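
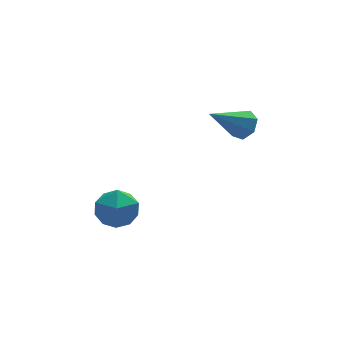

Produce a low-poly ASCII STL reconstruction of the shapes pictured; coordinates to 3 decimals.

solid 
facet normal 0.781 0.177 -0.599
outer loop
vertex 1.909 1.878 -1.12
vertex 1.607 2.11 -1.445
vertex 1.859 2.305 -1.059
endloop
endfacet
facet normal 0.336 -0.095 0.937
outer loop
vertex 1.909 1.878 -1.12
vertex 1.859 2.305 -1.059
vertex 0.553 1.87 -0.635
endloop
endfacet
facet normal 0.780 0.178 -0.600
outer loop
vertex 1.859 2.305 -1.059
vertex 1.607 2.11 -1.445
vertex 1.619 2.585 -1.288
endloop
endfacet
facet normal 0.031 0.649 0.761
outer loop
vertex 1.859 2.305 -1.059
vertex 1.619 2.585 -1.288
vertex 0.553 1.87 -0.635
endloop
endfacet
facet normal 0.780 0.179 -0.600
outer loop
vertex 1.619 2.585 -1.288
vertex 1.607 2.11 -1.445
vertex 1.37 2.507 -1.635
endloop
endfacet
facet normal -0.484 0.862 0.154
outer loop
vertex 1.619 2.585 -1.288
vertex 1.37 2.507 -1.635
vertex 0.553 1.87 -0.635
endloop
endfacet
facet normal 0.780 0.179 -0.599
outer loop
vertex 1.37 2.507 -1.635
vertex 1.607 2.11 -1.445
vertex 1.3 2.13 -1.839
endloop
endfacet
facet normal -0.820 0.383 -0.426
outer loop
vertex 1.37 2.507 -1.635
vertex 1.3 2.13 -1.839
vertex 0.553 1.87 -0.635
endloop
endfacet
facet normal 0.781 0.175 -0.600
outer loop
vertex 1.3 2.13 -1.839
vertex 1.607 2.11 -1.445
vertex 1.46 1.738 -1.745
endloop
endfacet
facet normal -0.725 -0.426 -0.542
outer loop
vertex 1.3 2.13 -1.839
vertex 1.46 1.738 -1.745
vertex 0.553 1.87 -0.635
endloop
endfacet
facet normal 0.780 0.176 -0.601
outer loop
vertex 1.46 1.738 -1.745
vertex 1.607 2.11 -1.445
vertex 1.731 1.626 -1.426
endloop
endfacet
facet normal -0.270 -0.957 -0.107
outer loop
vertex 1.46 1.738 -1.745
vertex 1.731 1.626 -1.426
vertex 0.553 1.87 -0.635
endloop
endfacet
facet normal 0.781 0.176 -0.599
outer loop
vertex 1.731 1.626 -1.426
vertex 1.607 2.11 -1.445
vertex 1.909 1.878 -1.12
endloop
endfacet
facet normal 0.202 -0.810 0.550
outer loop
vertex 1.731 1.626 -1.426
vertex 1.909 1.878 -1.12
vertex 0.553 1.87 -0.635
endloop
endfacet
facet normal -0.804 0.575 0.152
outer loop
vertex -2.506 2.254 -4.296
vertex -2.547 2.018 -3.623
vertex -2.16 2.6 -3.775
endloop
endfacet
facet normal -0.369 0.868 -0.332
outer loop
vertex -2.506 2.254 -4.296
vertex -2.16 2.6 -3.775
vertex -1.842 2.494 -4.406
endloop
endfacet
facet normal -0.290 0.404 -0.868
outer loop
vertex -2.506 2.254 -4.296
vertex -1.842 2.494 -4.406
vertex -2.032 1.847 -4.644
endloop
endfacet
facet normal -0.676 -0.175 -0.716
outer loop
vertex -2.506 2.254 -4.296
vertex -2.032 1.847 -4.644
vertex -2.468 1.553 -4.16
endloop
endfacet
facet normal -0.994 -0.070 -0.085
outer loop
vertex -2.506 2.254 -4.296
vertex -2.468 1.553 -4.16
vertex -2.547 2.018 -3.623
endloop
endfacet
facet normal 0.269 0.963 -0.026
outer loop
vertex -1.842 2.494 -4.406
vertex -2.16 2.6 -3.775
vertex -1.472 2.407 -3.8
endloop
endfacet
facet normal -0.436 0.487 0.757
outer loop
vertex -2.16 2.6 -3.775
vertex -2.547 2.018 -3.623
vertex -1.908 2.113 -3.316
endloop
endfacet
facet normal -0.742 -0.557 0.373
outer loop
vertex -2.547 2.018 -3.623
vertex -2.468 1.553 -4.16
vertex -2.098 1.466 -3.554
endloop
endfacet
facet normal -0.228 -0.728 -0.647
outer loop
vertex -2.468 1.553 -4.16
vertex -2.032 1.847 -4.644
vertex -1.78 1.36 -4.185
endloop
endfacet
facet normal 0.397 0.212 -0.893
outer loop
vertex -2.032 1.847 -4.644
vertex -1.842 2.494 -4.406
vertex -1.393 1.942 -4.337
endloop
endfacet
facet normal 0.676 0.175 0.716
outer loop
vertex -1.434 1.706 -3.664
vertex -1.472 2.407 -3.8
vertex -1.908 2.113 -3.316
endloop
endfacet
facet normal 0.290 -0.404 0.868
outer loop
vertex -1.434 1.706 -3.664
vertex -1.908 2.113 -3.316
vertex -2.098 1.466 -3.554
endloop
endfacet
facet normal 0.369 -0.868 0.332
outer loop
vertex -1.434 1.706 -3.664
vertex -2.098 1.466 -3.554
vertex -1.78 1.36 -4.185
endloop
endfacet
facet normal 0.804 -0.575 -0.152
outer loop
vertex -1.434 1.706 -3.664
vertex -1.78 1.36 -4.185
vertex -1.393 1.942 -4.337
endloop
endfacet
facet normal 0.994 0.070 0.085
outer loop
vertex -1.434 1.706 -3.664
vertex -1.393 1.942 -4.337
vertex -1.472 2.407 -3.8
endloop
endfacet
facet normal 0.228 0.728 0.647
outer loop
vertex -1.908 2.113 -3.316
vertex -1.472 2.407 -3.8
vertex -2.16 2.6 -3.775
endloop
endfacet
facet normal -0.397 -0.212 0.893
outer loop
vertex -2.098 1.466 -3.554
vertex -1.908 2.113 -3.316
vertex -2.547 2.018 -3.623
endloop
endfacet
facet normal -0.269 -0.963 0.026
outer loop
vertex -1.78 1.36 -4.185
vertex -2.098 1.466 -3.554
vertex -2.468 1.553 -4.16
endloop
endfacet
facet normal 0.436 -0.487 -0.757
outer loop
vertex -1.393 1.942 -4.337
vertex -1.78 1.36 -4.185
vertex -2.032 1.847 -4.644
endloop
endfacet
facet normal 0.742 0.557 -0.373
outer loop
vertex -1.472 2.407 -3.8
vertex -1.393 1.942 -4.337
vertex -1.842 2.494 -4.406
endloop
endfacet

endsolid


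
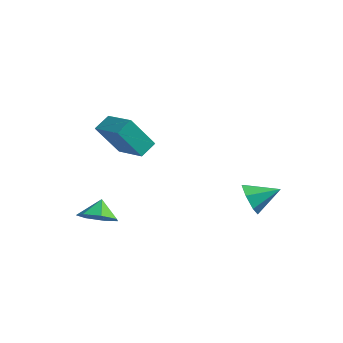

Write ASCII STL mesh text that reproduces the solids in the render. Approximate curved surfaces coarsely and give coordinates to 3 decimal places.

solid 
facet normal -0.635 -0.664 -0.395
outer loop
vertex 1.267 2.194 -2.682
vertex 0.663 2.269 -1.838
vertex 0.625 2.828 -2.715
endloop
endfacet
facet normal 0.575 0.551 -0.605
outer loop
vertex 1.267 2.194 -2.682
vertex 0.625 2.828 -2.715
vertex 1.717 3.371 -1.182
endloop
endfacet
facet normal -0.635 -0.664 -0.395
outer loop
vertex 0.625 2.828 -2.715
vertex 0.663 2.269 -1.838
vertex 0.012 3.041 -2.088
endloop
endfacet
facet normal -0.008 0.944 -0.329
outer loop
vertex 0.625 2.828 -2.715
vertex 0.012 3.041 -2.088
vertex 1.717 3.371 -1.182
endloop
endfacet
facet normal -0.635 -0.663 -0.396
outer loop
vertex 0.012 3.041 -2.088
vertex 0.663 2.269 -1.838
vertex -0.111 2.672 -1.273
endloop
endfacet
facet normal -0.350 0.872 0.342
outer loop
vertex 0.012 3.041 -2.088
vertex -0.111 2.672 -1.273
vertex 1.717 3.371 -1.182
endloop
endfacet
facet normal -0.635 -0.664 -0.396
outer loop
vertex -0.111 2.672 -1.273
vertex 0.663 2.269 -1.838
vertex 0.349 2.0 -0.884
endloop
endfacet
facet normal -0.194 0.389 0.901
outer loop
vertex -0.111 2.672 -1.273
vertex 0.349 2.0 -0.884
vertex 1.717 3.371 -1.182
endloop
endfacet
facet normal -0.634 -0.664 -0.396
outer loop
vertex 0.349 2.0 -0.884
vertex 0.663 2.269 -1.838
vertex 1.046 1.531 -1.214
endloop
endfacet
facet normal 0.344 -0.142 0.928
outer loop
vertex 0.349 2.0 -0.884
vertex 1.046 1.531 -1.214
vertex 1.717 3.371 -1.182
endloop
endfacet
facet normal -0.635 -0.664 -0.395
outer loop
vertex 1.046 1.531 -1.214
vertex 0.663 2.269 -1.838
vertex 1.454 1.617 -2.014
endloop
endfacet
facet normal 0.858 -0.320 0.403
outer loop
vertex 1.046 1.531 -1.214
vertex 1.454 1.617 -2.014
vertex 1.717 3.371 -1.182
endloop
endfacet
facet normal -0.635 -0.664 -0.395
outer loop
vertex 1.454 1.617 -2.014
vertex 0.663 2.269 -1.838
vertex 1.267 2.194 -2.682
endloop
endfacet
facet normal 0.960 -0.012 -0.279
outer loop
vertex 1.454 1.617 -2.014
vertex 1.267 2.194 -2.682
vertex 1.717 3.371 -1.182
endloop
endfacet
facet normal 0.291 -0.522 -0.802
outer loop
vertex -3.266 -3.046 -2.834
vertex -3.778 -3.917 -2.453
vertex -4.161 -3.14 -3.098
endloop
endfacet
facet normal -0.134 0.985 0.104
outer loop
vertex -3.266 -3.046 -2.834
vertex -4.161 -3.14 -3.098
vertex -4.122 -3.303 -1.507
endloop
endfacet
facet normal 0.291 -0.522 -0.802
outer loop
vertex -4.161 -3.14 -3.098
vertex -3.778 -3.917 -2.453
vertex -4.767 -3.819 -2.876
endloop
endfacet
facet normal -0.729 0.679 0.087
outer loop
vertex -4.161 -3.14 -3.098
vertex -4.767 -3.819 -2.876
vertex -4.122 -3.303 -1.507
endloop
endfacet
facet normal 0.291 -0.521 -0.802
outer loop
vertex -4.767 -3.819 -2.876
vertex -3.778 -3.917 -2.453
vertex -4.629 -4.573 -2.336
endloop
endfacet
facet normal -0.915 0.111 0.389
outer loop
vertex -4.767 -3.819 -2.876
vertex -4.629 -4.573 -2.336
vertex -4.122 -3.303 -1.507
endloop
endfacet
facet normal 0.291 -0.521 -0.803
outer loop
vertex -4.629 -4.573 -2.336
vertex -3.778 -3.917 -2.453
vertex -3.85 -4.833 -1.885
endloop
endfacet
facet normal -0.550 -0.291 0.783
outer loop
vertex -4.629 -4.573 -2.336
vertex -3.85 -4.833 -1.885
vertex -4.122 -3.303 -1.507
endloop
endfacet
facet normal 0.291 -0.521 -0.803
outer loop
vertex -3.85 -4.833 -1.885
vertex -3.778 -3.917 -2.453
vertex -3.017 -4.404 -1.861
endloop
endfacet
facet normal 0.088 -0.224 0.971
outer loop
vertex -3.85 -4.833 -1.885
vertex -3.017 -4.404 -1.861
vertex -4.122 -3.303 -1.507
endloop
endfacet
facet normal 0.291 -0.521 -0.802
outer loop
vertex -3.017 -4.404 -1.861
vertex -3.778 -3.917 -2.453
vertex -2.757 -3.608 -2.284
endloop
endfacet
facet normal 0.521 0.262 0.813
outer loop
vertex -3.017 -4.404 -1.861
vertex -2.757 -3.608 -2.284
vertex -4.122 -3.303 -1.507
endloop
endfacet
facet normal 0.291 -0.522 -0.802
outer loop
vertex -2.757 -3.608 -2.284
vertex -3.778 -3.917 -2.453
vertex -3.266 -3.046 -2.834
endloop
endfacet
facet normal 0.422 0.800 0.427
outer loop
vertex -2.757 -3.608 -2.284
vertex -3.266 -3.046 -2.834
vertex -4.122 -3.303 -1.507
endloop
endfacet
facet normal -0.974 0.133 -0.186
outer loop
vertex -3.934 -3.864 3.631
vertex -3.92 -2.969 4.2
vertex -3.441 -2.742 1.853
endloop
endfacet
facet normal -0.013 -0.844 -0.536
outer loop
vertex -1.62 -2.991 2.2
vertex -3.934 -3.864 3.631
vertex -3.441 -2.742 1.853
endloop
endfacet
facet normal -0.974 0.133 -0.186
outer loop
vertex -3.441 -2.742 1.853
vertex -3.92 -2.969 4.2
vertex -3.427 -1.847 2.421
endloop
endfacet
facet normal 0.228 0.519 -0.824
outer loop
vertex -3.427 -1.847 2.421
vertex -1.62 -2.991 2.2
vertex -3.441 -2.742 1.853
endloop
endfacet
facet normal -0.228 -0.520 0.823
outer loop
vertex -3.934 -3.864 3.631
vertex -2.099 -3.218 4.547
vertex -3.92 -2.969 4.2
endloop
endfacet
facet normal -0.013 -0.844 -0.536
outer loop
vertex -2.113 -4.113 3.979
vertex -3.934 -3.864 3.631
vertex -1.62 -2.991 2.2
endloop
endfacet
facet normal -0.228 -0.519 0.824
outer loop
vertex -2.113 -4.113 3.979
vertex -2.099 -3.218 4.547
vertex -3.934 -3.864 3.631
endloop
endfacet
facet normal 0.013 0.844 0.536
outer loop
vertex -3.92 -2.969 4.2
vertex -2.099 -3.218 4.547
vertex -3.427 -1.847 2.421
endloop
endfacet
facet normal 0.228 0.520 -0.823
outer loop
vertex -1.606 -2.096 2.769
vertex -1.62 -2.991 2.2
vertex -3.427 -1.847 2.421
endloop
endfacet
facet normal 0.013 0.844 0.536
outer loop
vertex -3.427 -1.847 2.421
vertex -2.099 -3.218 4.547
vertex -1.606 -2.096 2.769
endloop
endfacet
facet normal 0.974 -0.133 0.186
outer loop
vertex -1.606 -2.096 2.769
vertex -2.113 -4.113 3.979
vertex -1.62 -2.991 2.2
endloop
endfacet
facet normal 0.974 -0.133 0.186
outer loop
vertex -2.099 -3.218 4.547
vertex -2.113 -4.113 3.979
vertex -1.606 -2.096 2.769
endloop
endfacet

endsolid


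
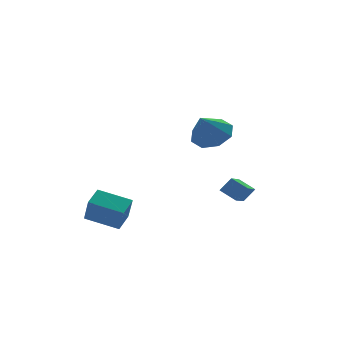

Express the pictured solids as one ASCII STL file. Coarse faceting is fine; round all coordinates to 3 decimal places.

solid 
facet normal -0.729 -0.603 -0.325
outer loop
vertex -1.939 1.993 -2.246
vertex -3.106 3.152 -1.777
vertex -1.863 2.579 -3.504
endloop
endfacet
facet normal 0.683 -0.677 -0.274
outer loop
vertex -1.054 3.248 -3.143
vertex -1.939 1.993 -2.246
vertex -1.863 2.579 -3.504
endloop
endfacet
facet normal -0.729 -0.603 -0.325
outer loop
vertex -1.863 2.579 -3.504
vertex -3.106 3.152 -1.777
vertex -3.03 3.738 -3.035
endloop
endfacet
facet normal 0.055 0.422 -0.905
outer loop
vertex -3.03 3.738 -3.035
vertex -1.054 3.248 -3.143
vertex -1.863 2.579 -3.504
endloop
endfacet
facet normal -0.055 -0.422 0.905
outer loop
vertex -1.939 1.993 -2.246
vertex -2.297 3.821 -1.416
vertex -3.106 3.152 -1.777
endloop
endfacet
facet normal 0.683 -0.677 -0.274
outer loop
vertex -1.13 2.662 -1.885
vertex -1.939 1.993 -2.246
vertex -1.054 3.248 -3.143
endloop
endfacet
facet normal -0.055 -0.422 0.905
outer loop
vertex -1.13 2.662 -1.885
vertex -2.297 3.821 -1.416
vertex -1.939 1.993 -2.246
endloop
endfacet
facet normal -0.683 0.677 0.274
outer loop
vertex -3.106 3.152 -1.777
vertex -2.297 3.821 -1.416
vertex -3.03 3.738 -3.035
endloop
endfacet
facet normal 0.055 0.422 -0.905
outer loop
vertex -2.221 4.407 -2.674
vertex -1.054 3.248 -3.143
vertex -3.03 3.738 -3.035
endloop
endfacet
facet normal -0.683 0.677 0.274
outer loop
vertex -3.03 3.738 -3.035
vertex -2.297 3.821 -1.416
vertex -2.221 4.407 -2.674
endloop
endfacet
facet normal 0.729 0.603 0.325
outer loop
vertex -2.221 4.407 -2.674
vertex -1.13 2.662 -1.885
vertex -1.054 3.248 -3.143
endloop
endfacet
facet normal 0.729 0.603 0.325
outer loop
vertex -2.297 3.821 -1.416
vertex -1.13 2.662 -1.885
vertex -2.221 4.407 -2.674
endloop
endfacet
facet normal -0.630 0.117 -0.768
outer loop
vertex 2.471 -0.312 -1.524
vertex 2.03 0.375 -1.058
vertex 3.629 0.945 -2.282
endloop
endfacet
facet normal 0.469 -0.731 -0.495
outer loop
vertex 4.17 0.845 -1.622
vertex 2.471 -0.312 -1.524
vertex 3.629 0.945 -2.282
endloop
endfacet
facet normal -0.629 0.116 -0.768
outer loop
vertex 3.629 0.945 -2.282
vertex 2.03 0.375 -1.058
vertex 3.188 1.632 -1.817
endloop
endfacet
facet normal 0.619 0.672 -0.406
outer loop
vertex 3.188 1.632 -1.817
vertex 4.17 0.845 -1.622
vertex 3.629 0.945 -2.282
endloop
endfacet
facet normal -0.619 -0.673 0.406
outer loop
vertex 2.471 -0.312 -1.524
vertex 2.571 0.275 -0.398
vertex 2.03 0.375 -1.058
endloop
endfacet
facet normal 0.469 -0.731 -0.495
outer loop
vertex 3.012 -0.412 -0.863
vertex 2.471 -0.312 -1.524
vertex 4.17 0.845 -1.622
endloop
endfacet
facet normal -0.620 -0.672 0.405
outer loop
vertex 3.012 -0.412 -0.863
vertex 2.571 0.275 -0.398
vertex 2.471 -0.312 -1.524
endloop
endfacet
facet normal -0.469 0.731 0.495
outer loop
vertex 2.03 0.375 -1.058
vertex 2.571 0.275 -0.398
vertex 3.188 1.632 -1.817
endloop
endfacet
facet normal 0.619 0.672 -0.405
outer loop
vertex 3.729 1.532 -1.156
vertex 4.17 0.845 -1.622
vertex 3.188 1.632 -1.817
endloop
endfacet
facet normal -0.470 0.731 0.495
outer loop
vertex 3.188 1.632 -1.817
vertex 2.571 0.275 -0.398
vertex 3.729 1.532 -1.156
endloop
endfacet
facet normal 0.630 -0.117 0.768
outer loop
vertex 3.729 1.532 -1.156
vertex 3.012 -0.412 -0.863
vertex 4.17 0.845 -1.622
endloop
endfacet
facet normal 0.629 -0.116 0.768
outer loop
vertex 2.571 0.275 -0.398
vertex 3.012 -0.412 -0.863
vertex 3.729 1.532 -1.156
endloop
endfacet
facet normal 0.538 0.250 -0.805
outer loop
vertex 2.123 -0.544 3.195
vertex 1.291 -0.184 2.75
vertex 2.006 0.205 3.349
endloop
endfacet
facet normal 0.417 -0.120 0.901
outer loop
vertex 2.123 -0.544 3.195
vertex 2.006 0.205 3.349
vertex 0.489 -0.556 3.95
endloop
endfacet
facet normal 0.538 0.250 -0.805
outer loop
vertex 2.006 0.205 3.349
vertex 1.291 -0.184 2.75
vertex 1.469 0.726 3.152
endloop
endfacet
facet normal 0.120 0.457 0.881
outer loop
vertex 2.006 0.205 3.349
vertex 1.469 0.726 3.152
vertex 0.489 -0.556 3.95
endloop
endfacet
facet normal 0.538 0.250 -0.805
outer loop
vertex 1.469 0.726 3.152
vertex 1.291 -0.184 2.75
vertex 0.829 0.714 2.72
endloop
endfacet
facet normal -0.415 0.688 0.596
outer loop
vertex 1.469 0.726 3.152
vertex 0.829 0.714 2.72
vertex 0.489 -0.556 3.95
endloop
endfacet
facet normal 0.538 0.250 -0.805
outer loop
vertex 0.829 0.714 2.72
vertex 1.291 -0.184 2.75
vertex 0.459 0.176 2.306
endloop
endfacet
facet normal -0.874 0.438 0.211
outer loop
vertex 0.829 0.714 2.72
vertex 0.459 0.176 2.306
vertex 0.489 -0.556 3.95
endloop
endfacet
facet normal 0.538 0.250 -0.805
outer loop
vertex 0.459 0.176 2.306
vertex 1.291 -0.184 2.75
vertex 0.576 -0.572 2.152
endloop
endfacet
facet normal -0.988 -0.145 -0.047
outer loop
vertex 0.459 0.176 2.306
vertex 0.576 -0.572 2.152
vertex 0.489 -0.556 3.95
endloop
endfacet
facet normal 0.538 0.250 -0.805
outer loop
vertex 0.576 -0.572 2.152
vertex 1.291 -0.184 2.75
vertex 1.113 -1.093 2.349
endloop
endfacet
facet normal -0.691 -0.722 -0.027
outer loop
vertex 0.576 -0.572 2.152
vertex 1.113 -1.093 2.349
vertex 0.489 -0.556 3.95
endloop
endfacet
facet normal 0.539 0.250 -0.805
outer loop
vertex 1.113 -1.093 2.349
vertex 1.291 -0.184 2.75
vertex 1.753 -1.081 2.781
endloop
endfacet
facet normal -0.157 -0.953 0.259
outer loop
vertex 1.113 -1.093 2.349
vertex 1.753 -1.081 2.781
vertex 0.489 -0.556 3.95
endloop
endfacet
facet normal 0.538 0.250 -0.805
outer loop
vertex 1.753 -1.081 2.781
vertex 1.291 -0.184 2.75
vertex 2.123 -0.544 3.195
endloop
endfacet
facet normal 0.302 -0.704 0.643
outer loop
vertex 1.753 -1.081 2.781
vertex 2.123 -0.544 3.195
vertex 0.489 -0.556 3.95
endloop
endfacet

endsolid


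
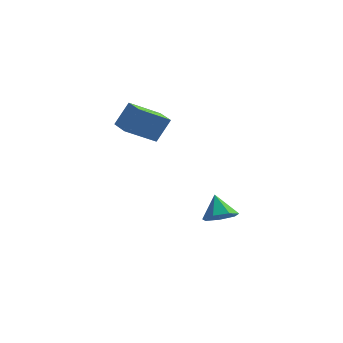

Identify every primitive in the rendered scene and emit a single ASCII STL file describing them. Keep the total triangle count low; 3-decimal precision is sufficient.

solid 
facet normal -0.380 -0.352 -0.855
outer loop
vertex -4.312 -2.537 0.766
vertex -4.93 -1.765 0.723
vertex -3.295 -1.767 -0.003
endloop
endfacet
facet normal 0.624 -0.780 0.044
outer loop
vertex -2.85 -1.355 0.997
vertex -4.312 -2.537 0.766
vertex -3.295 -1.767 -0.003
endloop
endfacet
facet normal -0.380 -0.353 -0.855
outer loop
vertex -3.295 -1.767 -0.003
vertex -4.93 -1.765 0.723
vertex -3.912 -0.995 -0.047
endloop
endfacet
facet normal 0.683 0.516 -0.517
outer loop
vertex -3.912 -0.995 -0.047
vertex -2.85 -1.355 0.997
vertex -3.295 -1.767 -0.003
endloop
endfacet
facet normal -0.682 -0.517 0.517
outer loop
vertex -4.312 -2.537 0.766
vertex -4.485 -1.353 1.723
vertex -4.93 -1.765 0.723
endloop
endfacet
facet normal 0.624 -0.780 0.044
outer loop
vertex -3.868 -2.125 1.767
vertex -4.312 -2.537 0.766
vertex -2.85 -1.355 0.997
endloop
endfacet
facet normal -0.683 -0.517 0.516
outer loop
vertex -3.868 -2.125 1.767
vertex -4.485 -1.353 1.723
vertex -4.312 -2.537 0.766
endloop
endfacet
facet normal -0.624 0.780 -0.044
outer loop
vertex -4.93 -1.765 0.723
vertex -4.485 -1.353 1.723
vertex -3.912 -0.995 -0.047
endloop
endfacet
facet normal 0.683 0.518 -0.516
outer loop
vertex -3.468 -0.583 0.954
vertex -2.85 -1.355 0.997
vertex -3.912 -0.995 -0.047
endloop
endfacet
facet normal -0.624 0.780 -0.044
outer loop
vertex -3.912 -0.995 -0.047
vertex -4.485 -1.353 1.723
vertex -3.468 -0.583 0.954
endloop
endfacet
facet normal 0.380 0.352 0.855
outer loop
vertex -3.468 -0.583 0.954
vertex -3.868 -2.125 1.767
vertex -2.85 -1.355 0.997
endloop
endfacet
facet normal 0.380 0.352 0.855
outer loop
vertex -4.485 -1.353 1.723
vertex -3.868 -2.125 1.767
vertex -3.468 -0.583 0.954
endloop
endfacet
facet normal 0.343 -0.529 -0.776
outer loop
vertex -0.548 -1.417 -3.655
vertex -0.978 -1.036 -4.105
vertex -0.292 -0.892 -3.9
endloop
endfacet
facet normal 0.558 0.112 0.822
outer loop
vertex -0.548 -1.417 -3.655
vertex -0.292 -0.892 -3.9
vertex -1.362 -0.444 -3.235
endloop
endfacet
facet normal 0.343 -0.528 -0.777
outer loop
vertex -0.292 -0.892 -3.9
vertex -0.978 -1.036 -4.105
vertex -0.553 -0.475 -4.299
endloop
endfacet
facet normal 0.554 0.730 0.400
outer loop
vertex -0.292 -0.892 -3.9
vertex -0.553 -0.475 -4.299
vertex -1.362 -0.444 -3.235
endloop
endfacet
facet normal 0.343 -0.529 -0.776
outer loop
vertex -0.553 -0.475 -4.299
vertex -0.978 -1.036 -4.105
vertex -1.134 -0.481 -4.552
endloop
endfacet
facet normal 0.002 1.000 -0.028
outer loop
vertex -0.553 -0.475 -4.299
vertex -1.134 -0.481 -4.552
vertex -1.362 -0.444 -3.235
endloop
endfacet
facet normal 0.343 -0.529 -0.776
outer loop
vertex -1.134 -0.481 -4.552
vertex -0.978 -1.036 -4.105
vertex -1.597 -0.905 -4.468
endloop
endfacet
facet normal -0.682 0.718 -0.138
outer loop
vertex -1.134 -0.481 -4.552
vertex -1.597 -0.905 -4.468
vertex -1.362 -0.444 -3.235
endloop
endfacet
facet normal 0.343 -0.529 -0.776
outer loop
vertex -1.597 -0.905 -4.468
vertex -0.978 -1.036 -4.105
vertex -1.594 -1.427 -4.111
endloop
endfacet
facet normal -0.984 0.098 0.151
outer loop
vertex -1.597 -0.905 -4.468
vertex -1.594 -1.427 -4.111
vertex -1.362 -0.444 -3.235
endloop
endfacet
facet normal 0.343 -0.528 -0.777
outer loop
vertex -1.594 -1.427 -4.111
vertex -0.978 -1.036 -4.105
vertex -1.127 -1.656 -3.749
endloop
endfacet
facet normal -0.676 -0.395 0.622
outer loop
vertex -1.594 -1.427 -4.111
vertex -1.127 -1.656 -3.749
vertex -1.362 -0.444 -3.235
endloop
endfacet
facet normal 0.344 -0.528 -0.776
outer loop
vertex -1.127 -1.656 -3.749
vertex -0.978 -1.036 -4.105
vertex -0.548 -1.417 -3.655
endloop
endfacet
facet normal 0.011 -0.389 0.921
outer loop
vertex -1.127 -1.656 -3.749
vertex -0.548 -1.417 -3.655
vertex -1.362 -0.444 -3.235
endloop
endfacet

endsolid


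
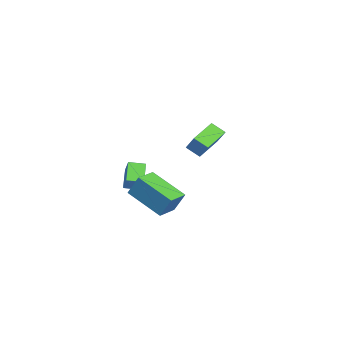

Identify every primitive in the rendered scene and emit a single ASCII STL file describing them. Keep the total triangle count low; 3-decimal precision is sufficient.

solid 
facet normal -0.577 -0.287 -0.765
outer loop
vertex -2.927 1.508 -1.372
vertex -4.058 2.421 -0.861
vertex -2.609 2.178 -1.863
endloop
endfacet
facet normal 0.734 -0.592 -0.332
outer loop
vertex -1.882 2.539 -0.899
vertex -2.927 1.508 -1.372
vertex -2.609 2.178 -1.863
endloop
endfacet
facet normal -0.577 -0.286 -0.765
outer loop
vertex -2.609 2.178 -1.863
vertex -4.058 2.421 -0.861
vertex -3.739 3.091 -1.352
endloop
endfacet
facet normal 0.358 0.753 -0.552
outer loop
vertex -3.739 3.091 -1.352
vertex -1.882 2.539 -0.899
vertex -2.609 2.178 -1.863
endloop
endfacet
facet normal -0.358 -0.753 0.552
outer loop
vertex -2.927 1.508 -1.372
vertex -3.331 2.782 0.103
vertex -4.058 2.421 -0.861
endloop
endfacet
facet normal 0.734 -0.592 -0.331
outer loop
vertex -2.201 1.869 -0.408
vertex -2.927 1.508 -1.372
vertex -1.882 2.539 -0.899
endloop
endfacet
facet normal -0.359 -0.753 0.552
outer loop
vertex -2.201 1.869 -0.408
vertex -3.331 2.782 0.103
vertex -2.927 1.508 -1.372
endloop
endfacet
facet normal -0.734 0.593 0.332
outer loop
vertex -4.058 2.421 -0.861
vertex -3.331 2.782 0.103
vertex -3.739 3.091 -1.352
endloop
endfacet
facet normal 0.358 0.753 -0.552
outer loop
vertex -3.013 3.452 -0.388
vertex -1.882 2.539 -0.899
vertex -3.739 3.091 -1.352
endloop
endfacet
facet normal -0.735 0.592 0.332
outer loop
vertex -3.739 3.091 -1.352
vertex -3.331 2.782 0.103
vertex -3.013 3.452 -0.388
endloop
endfacet
facet normal 0.577 0.286 0.765
outer loop
vertex -3.013 3.452 -0.388
vertex -2.201 1.869 -0.408
vertex -1.882 2.539 -0.899
endloop
endfacet
facet normal 0.577 0.286 0.765
outer loop
vertex -3.331 2.782 0.103
vertex -2.201 1.869 -0.408
vertex -3.013 3.452 -0.388
endloop
endfacet
facet normal -0.608 -0.140 -0.781
outer loop
vertex -0.817 -1.49 -1.848
vertex -0.83 -0.652 -1.988
vertex 0.159 -1.599 -2.588
endloop
endfacet
facet normal 0.016 -0.986 0.166
outer loop
vertex 0.81 -1.448 -1.752
vertex -0.817 -1.49 -1.848
vertex 0.159 -1.599 -2.588
endloop
endfacet
facet normal -0.608 -0.140 -0.782
outer loop
vertex 0.159 -1.599 -2.588
vertex -0.83 -0.652 -1.988
vertex 0.146 -0.76 -2.728
endloop
endfacet
facet normal 0.794 -0.088 -0.602
outer loop
vertex 0.146 -0.76 -2.728
vertex 0.81 -1.448 -1.752
vertex 0.159 -1.599 -2.588
endloop
endfacet
facet normal -0.794 0.088 0.602
outer loop
vertex -0.817 -1.49 -1.848
vertex -0.179 -0.501 -1.152
vertex -0.83 -0.652 -1.988
endloop
endfacet
facet normal 0.016 -0.986 0.165
outer loop
vertex -0.166 -1.34 -1.012
vertex -0.817 -1.49 -1.848
vertex 0.81 -1.448 -1.752
endloop
endfacet
facet normal -0.794 0.088 0.602
outer loop
vertex -0.166 -1.34 -1.012
vertex -0.179 -0.501 -1.152
vertex -0.817 -1.49 -1.848
endloop
endfacet
facet normal -0.016 0.986 -0.165
outer loop
vertex -0.83 -0.652 -1.988
vertex -0.179 -0.501 -1.152
vertex 0.146 -0.76 -2.728
endloop
endfacet
facet normal 0.794 -0.088 -0.602
outer loop
vertex 0.797 -0.61 -1.892
vertex 0.81 -1.448 -1.752
vertex 0.146 -0.76 -2.728
endloop
endfacet
facet normal -0.015 0.986 -0.165
outer loop
vertex 0.146 -0.76 -2.728
vertex -0.179 -0.501 -1.152
vertex 0.797 -0.61 -1.892
endloop
endfacet
facet normal 0.608 0.140 0.781
outer loop
vertex 0.797 -0.61 -1.892
vertex -0.166 -1.34 -1.012
vertex 0.81 -1.448 -1.752
endloop
endfacet
facet normal 0.608 0.140 0.781
outer loop
vertex -0.179 -0.501 -1.152
vertex -0.166 -1.34 -1.012
vertex 0.797 -0.61 -1.892
endloop
endfacet
facet normal -0.562 -0.699 0.442
outer loop
vertex 2.736 -0.901 -0.639
vertex 1.814 -0.222 -0.739
vertex 2.491 -1.398 -1.736
endloop
endfacet
facet normal 0.803 -0.590 0.088
outer loop
vertex 3.666 0.062 -2.661
vertex 2.736 -0.901 -0.639
vertex 2.491 -1.398 -1.736
endloop
endfacet
facet normal -0.562 -0.699 0.442
outer loop
vertex 2.491 -1.398 -1.736
vertex 1.814 -0.222 -0.739
vertex 1.568 -0.719 -1.837
endloop
endfacet
facet normal -0.200 -0.405 -0.892
outer loop
vertex 1.568 -0.719 -1.837
vertex 3.666 0.062 -2.661
vertex 2.491 -1.398 -1.736
endloop
endfacet
facet normal 0.201 0.404 0.892
outer loop
vertex 2.736 -0.901 -0.639
vertex 2.989 1.238 -1.664
vertex 1.814 -0.222 -0.739
endloop
endfacet
facet normal 0.802 -0.591 0.088
outer loop
vertex 3.912 0.559 -1.563
vertex 2.736 -0.901 -0.639
vertex 3.666 0.062 -2.661
endloop
endfacet
facet normal 0.200 0.404 0.893
outer loop
vertex 3.912 0.559 -1.563
vertex 2.989 1.238 -1.664
vertex 2.736 -0.901 -0.639
endloop
endfacet
facet normal -0.802 0.590 -0.087
outer loop
vertex 1.814 -0.222 -0.739
vertex 2.989 1.238 -1.664
vertex 1.568 -0.719 -1.837
endloop
endfacet
facet normal -0.200 -0.404 -0.893
outer loop
vertex 2.744 0.741 -2.761
vertex 3.666 0.062 -2.661
vertex 1.568 -0.719 -1.837
endloop
endfacet
facet normal -0.802 0.590 -0.088
outer loop
vertex 1.568 -0.719 -1.837
vertex 2.989 1.238 -1.664
vertex 2.744 0.741 -2.761
endloop
endfacet
facet normal 0.562 0.699 -0.442
outer loop
vertex 2.744 0.741 -2.761
vertex 3.912 0.559 -1.563
vertex 3.666 0.062 -2.661
endloop
endfacet
facet normal 0.562 0.699 -0.442
outer loop
vertex 2.989 1.238 -1.664
vertex 3.912 0.559 -1.563
vertex 2.744 0.741 -2.761
endloop
endfacet

endsolid


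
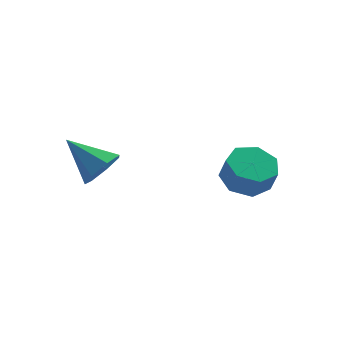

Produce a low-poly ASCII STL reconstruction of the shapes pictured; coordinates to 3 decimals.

solid 
facet normal -0.069 0.331 -0.941
outer loop
vertex 3.987 -1.417 2.015
vertex 3.403 -0.653 2.326
vertex 4.409 -0.683 2.242
endloop
endfacet
facet normal 0.874 -0.435 -0.217
outer loop
vertex 3.987 -1.417 2.015
vertex 4.409 -0.683 2.242
vertex 4.061 -1.77 3.023
endloop
endfacet
facet normal 0.874 -0.436 -0.217
outer loop
vertex 4.061 -1.77 3.023
vertex 4.409 -0.683 2.242
vertex 4.483 -1.036 3.249
endloop
endfacet
facet normal 0.070 -0.330 0.941
outer loop
vertex 4.061 -1.77 3.023
vertex 4.483 -1.036 3.249
vertex 3.477 -1.007 3.334
endloop
endfacet
facet normal -0.069 0.331 -0.941
outer loop
vertex 4.409 -0.683 2.242
vertex 3.403 -0.653 2.326
vertex 4.074 0.073 2.532
endloop
endfacet
facet normal 0.921 0.383 0.066
outer loop
vertex 4.409 -0.683 2.242
vertex 4.074 0.073 2.532
vertex 4.483 -1.036 3.249
endloop
endfacet
facet normal 0.921 0.383 0.066
outer loop
vertex 4.483 -1.036 3.249
vertex 4.074 0.073 2.532
vertex 4.148 -0.28 3.539
endloop
endfacet
facet normal 0.070 -0.330 0.941
outer loop
vertex 4.483 -1.036 3.249
vertex 4.148 -0.28 3.539
vertex 3.477 -1.007 3.334
endloop
endfacet
facet normal -0.069 0.331 -0.941
outer loop
vertex 4.074 0.073 2.532
vertex 3.403 -0.653 2.326
vertex 3.233 0.282 2.667
endloop
endfacet
facet normal 0.275 0.913 0.300
outer loop
vertex 4.074 0.073 2.532
vertex 3.233 0.282 2.667
vertex 4.148 -0.28 3.539
endloop
endfacet
facet normal 0.275 0.913 0.300
outer loop
vertex 4.148 -0.28 3.539
vertex 3.233 0.282 2.667
vertex 3.308 -0.071 3.674
endloop
endfacet
facet normal 0.069 -0.330 0.942
outer loop
vertex 4.148 -0.28 3.539
vertex 3.308 -0.071 3.674
vertex 3.477 -1.007 3.334
endloop
endfacet
facet normal -0.070 0.331 -0.941
outer loop
vertex 3.233 0.282 2.667
vertex 3.403 -0.653 2.326
vertex 2.521 -0.213 2.546
endloop
endfacet
facet normal -0.578 0.756 0.308
outer loop
vertex 3.233 0.282 2.667
vertex 2.521 -0.213 2.546
vertex 3.308 -0.071 3.674
endloop
endfacet
facet normal -0.578 0.756 0.308
outer loop
vertex 3.308 -0.071 3.674
vertex 2.521 -0.213 2.546
vertex 2.595 -0.567 3.553
endloop
endfacet
facet normal 0.069 -0.329 0.942
outer loop
vertex 3.308 -0.071 3.674
vertex 2.595 -0.567 3.553
vertex 3.477 -1.007 3.334
endloop
endfacet
facet normal -0.070 0.331 -0.941
outer loop
vertex 2.521 -0.213 2.546
vertex 3.403 -0.653 2.326
vertex 2.472 -1.04 2.259
endloop
endfacet
facet normal -0.996 0.030 0.084
outer loop
vertex 2.521 -0.213 2.546
vertex 2.472 -1.04 2.259
vertex 2.595 -0.567 3.553
endloop
endfacet
facet normal -0.996 0.029 0.084
outer loop
vertex 2.595 -0.567 3.553
vertex 2.472 -1.04 2.259
vertex 2.547 -1.394 3.267
endloop
endfacet
facet normal 0.069 -0.330 0.942
outer loop
vertex 2.595 -0.567 3.553
vertex 2.547 -1.394 3.267
vertex 3.477 -1.007 3.334
endloop
endfacet
facet normal -0.069 0.330 -0.941
outer loop
vertex 2.472 -1.04 2.259
vertex 3.403 -0.653 2.326
vertex 3.125 -1.576 2.023
endloop
endfacet
facet normal -0.664 -0.720 -0.203
outer loop
vertex 2.472 -1.04 2.259
vertex 3.125 -1.576 2.023
vertex 2.547 -1.394 3.267
endloop
endfacet
facet normal -0.664 -0.719 -0.203
outer loop
vertex 2.547 -1.394 3.267
vertex 3.125 -1.576 2.023
vertex 3.199 -1.929 3.03
endloop
endfacet
facet normal 0.070 -0.331 0.941
outer loop
vertex 2.547 -1.394 3.267
vertex 3.199 -1.929 3.03
vertex 3.477 -1.007 3.334
endloop
endfacet
facet normal -0.070 0.330 -0.941
outer loop
vertex 3.125 -1.576 2.023
vertex 3.403 -0.653 2.326
vertex 3.987 -1.417 2.015
endloop
endfacet
facet normal 0.168 -0.926 -0.337
outer loop
vertex 3.125 -1.576 2.023
vertex 3.987 -1.417 2.015
vertex 3.199 -1.929 3.03
endloop
endfacet
facet normal 0.168 -0.926 -0.337
outer loop
vertex 3.199 -1.929 3.03
vertex 3.987 -1.417 2.015
vertex 4.061 -1.77 3.023
endloop
endfacet
facet normal 0.069 -0.331 0.941
outer loop
vertex 3.199 -1.929 3.03
vertex 4.061 -1.77 3.023
vertex 3.477 -1.007 3.334
endloop
endfacet
facet normal 0.386 -0.762 -0.520
outer loop
vertex -0.352 3.009 1.887
vertex -0.82 2.408 2.421
vertex -1.09 2.812 1.628
endloop
endfacet
facet normal -0.046 0.854 -0.518
outer loop
vertex -0.352 3.009 1.887
vertex -1.09 2.812 1.628
vertex -1.56 3.872 3.419
endloop
endfacet
facet normal 0.386 -0.762 -0.520
outer loop
vertex -1.09 2.812 1.628
vertex -0.82 2.408 2.421
vertex -1.625 2.311 1.966
endloop
endfacet
facet normal -0.742 0.473 -0.475
outer loop
vertex -1.09 2.812 1.628
vertex -1.625 2.311 1.966
vertex -1.56 3.872 3.419
endloop
endfacet
facet normal 0.386 -0.762 -0.520
outer loop
vertex -1.625 2.311 1.966
vertex -0.82 2.408 2.421
vertex -1.553 1.883 2.646
endloop
endfacet
facet normal -0.996 -0.036 0.083
outer loop
vertex -1.625 2.311 1.966
vertex -1.553 1.883 2.646
vertex -1.56 3.872 3.419
endloop
endfacet
facet normal 0.386 -0.762 -0.520
outer loop
vertex -1.553 1.883 2.646
vertex -0.82 2.408 2.421
vertex -0.929 1.851 3.157
endloop
endfacet
facet normal -0.616 -0.287 0.734
outer loop
vertex -1.553 1.883 2.646
vertex -0.929 1.851 3.157
vertex -1.56 3.872 3.419
endloop
endfacet
facet normal 0.385 -0.762 -0.520
outer loop
vertex -0.929 1.851 3.157
vertex -0.82 2.408 2.421
vertex -0.223 2.238 3.113
endloop
endfacet
facet normal 0.113 -0.093 0.989
outer loop
vertex -0.929 1.851 3.157
vertex -0.223 2.238 3.113
vertex -1.56 3.872 3.419
endloop
endfacet
facet normal 0.386 -0.762 -0.520
outer loop
vertex -0.223 2.238 3.113
vertex -0.82 2.408 2.421
vertex 0.034 2.754 2.548
endloop
endfacet
facet normal 0.639 0.400 0.656
outer loop
vertex -0.223 2.238 3.113
vertex 0.034 2.754 2.548
vertex -1.56 3.872 3.419
endloop
endfacet
facet normal 0.386 -0.762 -0.520
outer loop
vertex 0.034 2.754 2.548
vertex -0.82 2.408 2.421
vertex -0.352 3.009 1.887
endloop
endfacet
facet normal 0.569 0.822 -0.015
outer loop
vertex 0.034 2.754 2.548
vertex -0.352 3.009 1.887
vertex -1.56 3.872 3.419
endloop
endfacet

endsolid


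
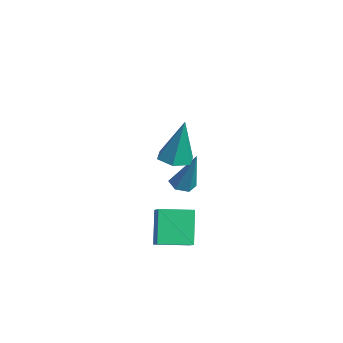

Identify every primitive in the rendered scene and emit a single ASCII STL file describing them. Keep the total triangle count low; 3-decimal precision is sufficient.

solid 
facet normal -0.123 -0.150 -0.981
outer loop
vertex 3.835 -2.166 0.625
vertex 3.178 -1.851 0.659
vertex 3.77 -1.446 0.523
endloop
endfacet
facet normal 0.979 0.112 0.168
outer loop
vertex 3.835 -2.166 0.625
vertex 3.77 -1.446 0.523
vertex 3.422 -1.549 2.621
endloop
endfacet
facet normal -0.123 -0.150 -0.981
outer loop
vertex 3.77 -1.446 0.523
vertex 3.178 -1.851 0.659
vertex 3.112 -1.131 0.557
endloop
endfacet
facet normal 0.434 0.894 0.116
outer loop
vertex 3.77 -1.446 0.523
vertex 3.112 -1.131 0.557
vertex 3.422 -1.549 2.621
endloop
endfacet
facet normal -0.123 -0.150 -0.981
outer loop
vertex 3.112 -1.131 0.557
vertex 3.178 -1.851 0.659
vertex 2.52 -1.536 0.693
endloop
endfacet
facet normal -0.509 0.826 0.244
outer loop
vertex 3.112 -1.131 0.557
vertex 2.52 -1.536 0.693
vertex 3.422 -1.549 2.621
endloop
endfacet
facet normal -0.123 -0.150 -0.981
outer loop
vertex 2.52 -1.536 0.693
vertex 3.178 -1.851 0.659
vertex 2.585 -2.255 0.795
endloop
endfacet
facet normal -0.906 -0.022 0.424
outer loop
vertex 2.52 -1.536 0.693
vertex 2.585 -2.255 0.795
vertex 3.422 -1.549 2.621
endloop
endfacet
facet normal -0.122 -0.151 -0.981
outer loop
vertex 2.585 -2.255 0.795
vertex 3.178 -1.851 0.659
vertex 3.243 -2.571 0.762
endloop
endfacet
facet normal -0.361 -0.802 0.476
outer loop
vertex 2.585 -2.255 0.795
vertex 3.243 -2.571 0.762
vertex 3.422 -1.549 2.621
endloop
endfacet
facet normal -0.123 -0.151 -0.981
outer loop
vertex 3.243 -2.571 0.762
vertex 3.178 -1.851 0.659
vertex 3.835 -2.166 0.625
endloop
endfacet
facet normal 0.583 -0.734 0.348
outer loop
vertex 3.243 -2.571 0.762
vertex 3.835 -2.166 0.625
vertex 3.422 -1.549 2.621
endloop
endfacet
facet normal -0.479 0.191 0.857
outer loop
vertex 3.714 -2.682 -1.627
vertex 4.016 -1.362 -1.752
vertex 2.703 -2.507 -2.231
endloop
endfacet
facet normal -0.223 -0.971 0.092
outer loop
vertex 3.484 -2.818 -3.628
vertex 3.714 -2.682 -1.627
vertex 2.703 -2.507 -2.231
endloop
endfacet
facet normal -0.479 0.191 0.857
outer loop
vertex 2.703 -2.507 -2.231
vertex 4.016 -1.362 -1.752
vertex 3.006 -1.187 -2.356
endloop
endfacet
facet normal -0.849 0.147 -0.507
outer loop
vertex 3.006 -1.187 -2.356
vertex 3.484 -2.818 -3.628
vertex 2.703 -2.507 -2.231
endloop
endfacet
facet normal 0.849 -0.146 0.507
outer loop
vertex 3.714 -2.682 -1.627
vertex 4.797 -1.673 -3.149
vertex 4.016 -1.362 -1.752
endloop
endfacet
facet normal -0.223 -0.971 0.092
outer loop
vertex 4.494 -2.993 -3.024
vertex 3.714 -2.682 -1.627
vertex 3.484 -2.818 -3.628
endloop
endfacet
facet normal 0.849 -0.147 0.507
outer loop
vertex 4.494 -2.993 -3.024
vertex 4.797 -1.673 -3.149
vertex 3.714 -2.682 -1.627
endloop
endfacet
facet normal 0.223 0.971 -0.091
outer loop
vertex 4.016 -1.362 -1.752
vertex 4.797 -1.673 -3.149
vertex 3.006 -1.187 -2.356
endloop
endfacet
facet normal -0.849 0.146 -0.507
outer loop
vertex 3.786 -1.498 -3.753
vertex 3.484 -2.818 -3.628
vertex 3.006 -1.187 -2.356
endloop
endfacet
facet normal 0.223 0.971 -0.092
outer loop
vertex 3.006 -1.187 -2.356
vertex 4.797 -1.673 -3.149
vertex 3.786 -1.498 -3.753
endloop
endfacet
facet normal 0.479 -0.191 -0.857
outer loop
vertex 3.786 -1.498 -3.753
vertex 4.494 -2.993 -3.024
vertex 3.484 -2.818 -3.628
endloop
endfacet
facet normal 0.479 -0.191 -0.857
outer loop
vertex 4.797 -1.673 -3.149
vertex 4.494 -2.993 -3.024
vertex 3.786 -1.498 -3.753
endloop
endfacet
facet normal -0.374 -0.163 -0.913
outer loop
vertex -0.199 -0.102 -3.129
vertex -0.72 -0.206 -2.897
vertex -0.574 0.334 -3.053
endloop
endfacet
facet normal 0.735 0.660 -0.156
outer loop
vertex -0.199 -0.102 -3.129
vertex -0.574 0.334 -3.053
vertex 0.04 0.126 -1.043
endloop
endfacet
facet normal -0.376 -0.162 -0.912
outer loop
vertex -0.574 0.334 -3.053
vertex -0.72 -0.206 -2.897
vertex -1.095 0.23 -2.82
endloop
endfacet
facet normal -0.132 0.981 0.142
outer loop
vertex -0.574 0.334 -3.053
vertex -1.095 0.23 -2.82
vertex 0.04 0.126 -1.043
endloop
endfacet
facet normal -0.376 -0.162 -0.912
outer loop
vertex -1.095 0.23 -2.82
vertex -0.72 -0.206 -2.897
vertex -1.241 -0.31 -2.664
endloop
endfacet
facet normal -0.777 0.359 0.517
outer loop
vertex -1.095 0.23 -2.82
vertex -1.241 -0.31 -2.664
vertex 0.04 0.126 -1.043
endloop
endfacet
facet normal -0.375 -0.165 -0.912
outer loop
vertex -1.241 -0.31 -2.664
vertex -0.72 -0.206 -2.897
vertex -0.865 -0.745 -2.74
endloop
endfacet
facet normal -0.554 -0.583 0.595
outer loop
vertex -1.241 -0.31 -2.664
vertex -0.865 -0.745 -2.74
vertex 0.04 0.126 -1.043
endloop
endfacet
facet normal -0.375 -0.165 -0.912
outer loop
vertex -0.865 -0.745 -2.74
vertex -0.72 -0.206 -2.897
vertex -0.344 -0.641 -2.973
endloop
endfacet
facet normal 0.313 -0.902 0.296
outer loop
vertex -0.865 -0.745 -2.74
vertex -0.344 -0.641 -2.973
vertex 0.04 0.126 -1.043
endloop
endfacet
facet normal -0.374 -0.164 -0.913
outer loop
vertex -0.344 -0.641 -2.973
vertex -0.72 -0.206 -2.897
vertex -0.199 -0.102 -3.129
endloop
endfacet
facet normal 0.957 -0.280 -0.079
outer loop
vertex -0.344 -0.641 -2.973
vertex -0.199 -0.102 -3.129
vertex 0.04 0.126 -1.043
endloop
endfacet

endsolid


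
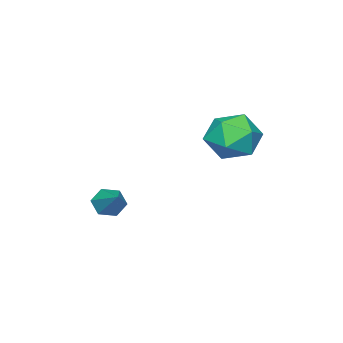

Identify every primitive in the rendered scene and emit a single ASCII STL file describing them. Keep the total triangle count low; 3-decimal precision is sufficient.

solid 
facet normal -0.894 0.160 0.419
outer loop
vertex -1.418 1.259 3.141
vertex -1.59 0.127 3.205
vertex -1.085 0.68 4.073
endloop
endfacet
facet normal -0.438 0.685 0.582
outer loop
vertex -1.418 1.259 3.141
vertex -1.085 0.68 4.073
vertex -0.407 1.491 3.629
endloop
endfacet
facet normal -0.211 0.977 -0.028
outer loop
vertex -1.418 1.259 3.141
vertex -0.407 1.491 3.629
vertex -0.494 1.44 2.487
endloop
endfacet
facet normal -0.526 0.633 -0.568
outer loop
vertex -1.418 1.259 3.141
vertex -0.494 1.44 2.487
vertex -1.225 0.597 2.225
endloop
endfacet
facet normal -0.948 0.128 -0.292
outer loop
vertex -1.418 1.259 3.141
vertex -1.225 0.597 2.225
vertex -1.59 0.127 3.205
endloop
endfacet
facet normal 0.125 0.394 0.910
outer loop
vertex -0.407 1.491 3.629
vertex -1.085 0.68 4.073
vertex 0.045 0.503 3.995
endloop
endfacet
facet normal -0.613 -0.455 0.646
outer loop
vertex -1.085 0.68 4.073
vertex -1.59 0.127 3.205
vertex -0.686 -0.34 3.733
endloop
endfacet
facet normal -0.700 -0.507 -0.504
outer loop
vertex -1.59 0.127 3.205
vertex -1.225 0.597 2.225
vertex -0.773 -0.391 2.591
endloop
endfacet
facet normal -0.017 0.310 -0.951
outer loop
vertex -1.225 0.597 2.225
vertex -0.494 1.44 2.487
vertex -0.095 0.42 2.147
endloop
endfacet
facet normal 0.492 0.867 -0.076
outer loop
vertex -0.494 1.44 2.487
vertex -0.407 1.491 3.629
vertex 0.41 0.973 3.015
endloop
endfacet
facet normal 0.526 -0.633 0.568
outer loop
vertex 0.238 -0.159 3.079
vertex 0.045 0.503 3.995
vertex -0.686 -0.34 3.733
endloop
endfacet
facet normal 0.211 -0.977 0.028
outer loop
vertex 0.238 -0.159 3.079
vertex -0.686 -0.34 3.733
vertex -0.773 -0.391 2.591
endloop
endfacet
facet normal 0.438 -0.685 -0.582
outer loop
vertex 0.238 -0.159 3.079
vertex -0.773 -0.391 2.591
vertex -0.095 0.42 2.147
endloop
endfacet
facet normal 0.894 -0.160 -0.419
outer loop
vertex 0.238 -0.159 3.079
vertex -0.095 0.42 2.147
vertex 0.41 0.973 3.015
endloop
endfacet
facet normal 0.948 -0.128 0.292
outer loop
vertex 0.238 -0.159 3.079
vertex 0.41 0.973 3.015
vertex 0.045 0.503 3.995
endloop
endfacet
facet normal 0.017 -0.310 0.951
outer loop
vertex -0.686 -0.34 3.733
vertex 0.045 0.503 3.995
vertex -1.085 0.68 4.073
endloop
endfacet
facet normal -0.492 -0.867 0.076
outer loop
vertex -0.773 -0.391 2.591
vertex -0.686 -0.34 3.733
vertex -1.59 0.127 3.205
endloop
endfacet
facet normal -0.125 -0.394 -0.910
outer loop
vertex -0.095 0.42 2.147
vertex -0.773 -0.391 2.591
vertex -1.225 0.597 2.225
endloop
endfacet
facet normal 0.613 0.455 -0.646
outer loop
vertex 0.41 0.973 3.015
vertex -0.095 0.42 2.147
vertex -0.494 1.44 2.487
endloop
endfacet
facet normal 0.700 0.507 0.504
outer loop
vertex 0.045 0.503 3.995
vertex 0.41 0.973 3.015
vertex -0.407 1.491 3.629
endloop
endfacet
facet normal -0.501 -0.680 -0.536
outer loop
vertex 1.256 -4.515 -0.839
vertex 0.766 -4.048 -0.973
vertex 1.306 -4.112 -1.397
endloop
endfacet
facet normal 0.979 -0.198 -0.056
outer loop
vertex 1.256 -4.515 -0.839
vertex 1.306 -4.112 -1.397
vertex 1.634 -2.872 -0.047
endloop
endfacet
facet normal -0.501 -0.680 -0.535
outer loop
vertex 1.306 -4.112 -1.397
vertex 0.766 -4.048 -0.973
vertex 0.816 -3.646 -1.531
endloop
endfacet
facet normal 0.630 0.489 -0.603
outer loop
vertex 1.306 -4.112 -1.397
vertex 0.816 -3.646 -1.531
vertex 1.634 -2.872 -0.047
endloop
endfacet
facet normal -0.503 -0.680 -0.535
outer loop
vertex 0.816 -3.646 -1.531
vertex 0.766 -4.048 -0.973
vertex 0.276 -3.581 -1.106
endloop
endfacet
facet normal -0.184 0.909 -0.373
outer loop
vertex 0.816 -3.646 -1.531
vertex 0.276 -3.581 -1.106
vertex 1.634 -2.872 -0.047
endloop
endfacet
facet normal -0.502 -0.679 -0.535
outer loop
vertex 0.276 -3.581 -1.106
vertex 0.766 -4.048 -0.973
vertex 0.226 -3.984 -0.548
endloop
endfacet
facet normal -0.651 0.642 0.405
outer loop
vertex 0.276 -3.581 -1.106
vertex 0.226 -3.984 -0.548
vertex 1.634 -2.872 -0.047
endloop
endfacet
facet normal -0.502 -0.679 -0.535
outer loop
vertex 0.226 -3.984 -0.548
vertex 0.766 -4.048 -0.973
vertex 0.716 -4.451 -0.415
endloop
endfacet
facet normal -0.302 -0.046 0.952
outer loop
vertex 0.226 -3.984 -0.548
vertex 0.716 -4.451 -0.415
vertex 1.634 -2.872 -0.047
endloop
endfacet
facet normal -0.501 -0.680 -0.536
outer loop
vertex 0.716 -4.451 -0.415
vertex 0.766 -4.048 -0.973
vertex 1.256 -4.515 -0.839
endloop
endfacet
facet normal 0.512 -0.466 0.722
outer loop
vertex 0.716 -4.451 -0.415
vertex 1.256 -4.515 -0.839
vertex 1.634 -2.872 -0.047
endloop
endfacet

endsolid


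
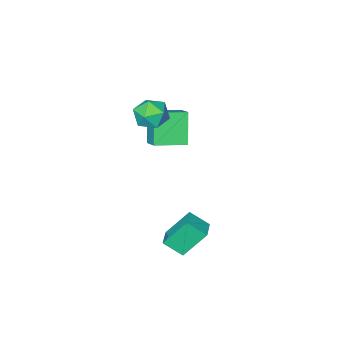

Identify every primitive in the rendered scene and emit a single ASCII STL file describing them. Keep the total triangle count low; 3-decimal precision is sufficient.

solid 
facet normal -0.895 0.425 -0.139
outer loop
vertex -1.524 -2.96 2.199
vertex -0.788 -2.001 0.396
vertex -1.99 -4.224 1.336
endloop
endfacet
facet normal -0.339 -0.442 0.830
outer loop
vertex -0.272 -5.039 1.604
vertex -1.524 -2.96 2.199
vertex -1.99 -4.224 1.336
endloop
endfacet
facet normal -0.895 0.425 -0.139
outer loop
vertex -1.99 -4.224 1.336
vertex -0.788 -2.001 0.396
vertex -1.254 -3.265 -0.466
endloop
endfacet
facet normal -0.291 -0.790 -0.539
outer loop
vertex -1.254 -3.265 -0.466
vertex -0.272 -5.039 1.604
vertex -1.99 -4.224 1.336
endloop
endfacet
facet normal 0.291 0.790 0.539
outer loop
vertex -1.524 -2.96 2.199
vertex 0.93 -2.816 0.664
vertex -0.788 -2.001 0.396
endloop
endfacet
facet normal -0.339 -0.442 0.831
outer loop
vertex 0.194 -3.775 2.466
vertex -1.524 -2.96 2.199
vertex -0.272 -5.039 1.604
endloop
endfacet
facet normal 0.291 0.790 0.539
outer loop
vertex 0.194 -3.775 2.466
vertex 0.93 -2.816 0.664
vertex -1.524 -2.96 2.199
endloop
endfacet
facet normal 0.339 0.442 -0.831
outer loop
vertex -0.788 -2.001 0.396
vertex 0.93 -2.816 0.664
vertex -1.254 -3.265 -0.466
endloop
endfacet
facet normal -0.291 -0.790 -0.539
outer loop
vertex 0.464 -4.08 -0.199
vertex -0.272 -5.039 1.604
vertex -1.254 -3.265 -0.466
endloop
endfacet
facet normal 0.339 0.442 -0.831
outer loop
vertex -1.254 -3.265 -0.466
vertex 0.93 -2.816 0.664
vertex 0.464 -4.08 -0.199
endloop
endfacet
facet normal 0.895 -0.425 0.139
outer loop
vertex 0.464 -4.08 -0.199
vertex 0.194 -3.775 2.466
vertex -0.272 -5.039 1.604
endloop
endfacet
facet normal 0.894 -0.425 0.139
outer loop
vertex 0.93 -2.816 0.664
vertex 0.194 -3.775 2.466
vertex 0.464 -4.08 -0.199
endloop
endfacet
facet normal -0.507 0.628 -0.590
outer loop
vertex 0.581 1.727 -3.127
vertex 1.426 2.598 -2.926
vertex 1.674 1.05 -4.788
endloop
endfacet
facet normal -0.687 -0.708 -0.164
outer loop
vertex 2.374 0.182 -3.974
vertex 0.581 1.727 -3.127
vertex 1.674 1.05 -4.788
endloop
endfacet
facet normal -0.507 0.629 -0.590
outer loop
vertex 1.674 1.05 -4.788
vertex 1.426 2.598 -2.926
vertex 2.519 1.92 -4.587
endloop
endfacet
facet normal 0.520 -0.322 -0.791
outer loop
vertex 2.519 1.92 -4.587
vertex 2.374 0.182 -3.974
vertex 1.674 1.05 -4.788
endloop
endfacet
facet normal -0.520 0.322 0.791
outer loop
vertex 0.581 1.727 -3.127
vertex 2.126 1.73 -2.112
vertex 1.426 2.598 -2.926
endloop
endfacet
facet normal -0.687 -0.708 -0.163
outer loop
vertex 1.281 0.86 -2.313
vertex 0.581 1.727 -3.127
vertex 2.374 0.182 -3.974
endloop
endfacet
facet normal -0.520 0.323 0.791
outer loop
vertex 1.281 0.86 -2.313
vertex 2.126 1.73 -2.112
vertex 0.581 1.727 -3.127
endloop
endfacet
facet normal 0.687 0.708 0.163
outer loop
vertex 1.426 2.598 -2.926
vertex 2.126 1.73 -2.112
vertex 2.519 1.92 -4.587
endloop
endfacet
facet normal 0.520 -0.322 -0.791
outer loop
vertex 3.219 1.053 -3.773
vertex 2.374 0.182 -3.974
vertex 2.519 1.92 -4.587
endloop
endfacet
facet normal 0.687 0.708 0.163
outer loop
vertex 2.519 1.92 -4.587
vertex 2.126 1.73 -2.112
vertex 3.219 1.053 -3.773
endloop
endfacet
facet normal 0.507 -0.628 0.590
outer loop
vertex 3.219 1.053 -3.773
vertex 1.281 0.86 -2.313
vertex 2.374 0.182 -3.974
endloop
endfacet
facet normal 0.507 -0.629 0.590
outer loop
vertex 2.126 1.73 -2.112
vertex 1.281 0.86 -2.313
vertex 3.219 1.053 -3.773
endloop
endfacet
facet normal -0.260 0.962 -0.082
outer loop
vertex 1.248 -2.069 2.812
vertex 0.184 -2.349 2.897
vertex 0.767 -2.114 3.805
endloop
endfacet
facet normal 0.381 0.897 0.225
outer loop
vertex 1.248 -2.069 2.812
vertex 0.767 -2.114 3.805
vertex 1.787 -2.513 3.668
endloop
endfacet
facet normal 0.807 0.546 -0.225
outer loop
vertex 1.248 -2.069 2.812
vertex 1.787 -2.513 3.668
vertex 1.835 -2.994 2.675
endloop
endfacet
facet normal 0.430 0.393 -0.812
outer loop
vertex 1.248 -2.069 2.812
vertex 1.835 -2.994 2.675
vertex 0.844 -2.893 2.199
endloop
endfacet
facet normal -0.229 0.651 -0.724
outer loop
vertex 1.248 -2.069 2.812
vertex 0.844 -2.893 2.199
vertex 0.184 -2.349 2.897
endloop
endfacet
facet normal 0.304 0.498 0.812
outer loop
vertex 1.787 -2.513 3.668
vertex 0.767 -2.114 3.805
vertex 1.056 -3.067 4.281
endloop
endfacet
facet normal -0.733 0.604 0.314
outer loop
vertex 0.767 -2.114 3.805
vertex 0.184 -2.349 2.897
vertex 0.065 -2.966 3.805
endloop
endfacet
facet normal -0.683 0.100 -0.724
outer loop
vertex 0.184 -2.349 2.897
vertex 0.844 -2.893 2.199
vertex 0.113 -3.447 2.812
endloop
endfacet
facet normal 0.384 -0.317 -0.867
outer loop
vertex 0.844 -2.893 2.199
vertex 1.835 -2.994 2.675
vertex 1.133 -3.846 2.675
endloop
endfacet
facet normal 0.994 -0.071 0.082
outer loop
vertex 1.835 -2.994 2.675
vertex 1.787 -2.513 3.668
vertex 1.716 -3.611 3.583
endloop
endfacet
facet normal -0.430 -0.393 0.812
outer loop
vertex 0.652 -3.891 3.668
vertex 1.056 -3.067 4.281
vertex 0.065 -2.966 3.805
endloop
endfacet
facet normal -0.807 -0.546 0.225
outer loop
vertex 0.652 -3.891 3.668
vertex 0.065 -2.966 3.805
vertex 0.113 -3.447 2.812
endloop
endfacet
facet normal -0.381 -0.897 -0.225
outer loop
vertex 0.652 -3.891 3.668
vertex 0.113 -3.447 2.812
vertex 1.133 -3.846 2.675
endloop
endfacet
facet normal 0.260 -0.962 0.082
outer loop
vertex 0.652 -3.891 3.668
vertex 1.133 -3.846 2.675
vertex 1.716 -3.611 3.583
endloop
endfacet
facet normal 0.229 -0.651 0.724
outer loop
vertex 0.652 -3.891 3.668
vertex 1.716 -3.611 3.583
vertex 1.056 -3.067 4.281
endloop
endfacet
facet normal -0.384 0.317 0.867
outer loop
vertex 0.065 -2.966 3.805
vertex 1.056 -3.067 4.281
vertex 0.767 -2.114 3.805
endloop
endfacet
facet normal -0.994 0.071 -0.082
outer loop
vertex 0.113 -3.447 2.812
vertex 0.065 -2.966 3.805
vertex 0.184 -2.349 2.897
endloop
endfacet
facet normal -0.304 -0.498 -0.812
outer loop
vertex 1.133 -3.846 2.675
vertex 0.113 -3.447 2.812
vertex 0.844 -2.893 2.199
endloop
endfacet
facet normal 0.733 -0.604 -0.314
outer loop
vertex 1.716 -3.611 3.583
vertex 1.133 -3.846 2.675
vertex 1.835 -2.994 2.675
endloop
endfacet
facet normal 0.683 -0.100 0.724
outer loop
vertex 1.056 -3.067 4.281
vertex 1.716 -3.611 3.583
vertex 1.787 -2.513 3.668
endloop
endfacet

endsolid


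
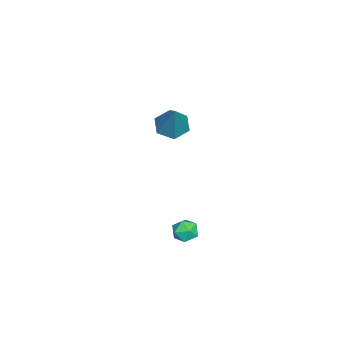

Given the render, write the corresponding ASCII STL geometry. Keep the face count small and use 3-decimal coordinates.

solid 
facet normal -0.496 -0.189 -0.847
outer loop
vertex -2.088 -3.285 -1.527
vertex -2.734 -2.693 -1.281
vertex -2.017 -2.41 -1.764
endloop
endfacet
facet normal 0.983 -0.119 -0.143
outer loop
vertex -2.088 -3.285 -1.527
vertex -2.017 -2.41 -1.764
vertex -1.666 -2.287 0.541
endloop
endfacet
facet normal -0.496 -0.189 -0.847
outer loop
vertex -2.017 -2.41 -1.764
vertex -2.734 -2.693 -1.281
vertex -2.663 -1.818 -1.518
endloop
endfacet
facet normal 0.640 0.756 -0.138
outer loop
vertex -2.017 -2.41 -1.764
vertex -2.663 -1.818 -1.518
vertex -1.666 -2.287 0.541
endloop
endfacet
facet normal -0.497 -0.189 -0.847
outer loop
vertex -2.663 -1.818 -1.518
vertex -2.734 -2.693 -1.281
vertex -3.38 -2.101 -1.034
endloop
endfacet
facet normal -0.171 0.940 0.297
outer loop
vertex -2.663 -1.818 -1.518
vertex -3.38 -2.101 -1.034
vertex -1.666 -2.287 0.541
endloop
endfacet
facet normal -0.497 -0.189 -0.847
outer loop
vertex -3.38 -2.101 -1.034
vertex -2.734 -2.693 -1.281
vertex -3.451 -2.977 -0.797
endloop
endfacet
facet normal -0.641 0.248 0.727
outer loop
vertex -3.38 -2.101 -1.034
vertex -3.451 -2.977 -0.797
vertex -1.666 -2.287 0.541
endloop
endfacet
facet normal -0.497 -0.190 -0.847
outer loop
vertex -3.451 -2.977 -0.797
vertex -2.734 -2.693 -1.281
vertex -2.805 -3.569 -1.043
endloop
endfacet
facet normal -0.299 -0.625 0.721
outer loop
vertex -3.451 -2.977 -0.797
vertex -2.805 -3.569 -1.043
vertex -1.666 -2.287 0.541
endloop
endfacet
facet normal -0.497 -0.190 -0.847
outer loop
vertex -2.805 -3.569 -1.043
vertex -2.734 -2.693 -1.281
vertex -2.088 -3.285 -1.527
endloop
endfacet
facet normal 0.513 -0.809 0.286
outer loop
vertex -2.805 -3.569 -1.043
vertex -2.088 -3.285 -1.527
vertex -1.666 -2.287 0.541
endloop
endfacet
facet normal -0.481 -0.569 0.667
outer loop
vertex 3.145 -0.687 -3.214
vertex 3.589 -1.206 -3.336
vertex 3.727 -0.741 -2.84
endloop
endfacet
facet normal -0.528 0.122 0.840
outer loop
vertex 3.145 -0.687 -3.214
vertex 3.727 -0.741 -2.84
vertex 3.515 -0.119 -3.064
endloop
endfacet
facet normal -0.835 0.466 0.294
outer loop
vertex 3.145 -0.687 -3.214
vertex 3.515 -0.119 -3.064
vertex 3.246 -0.2 -3.699
endloop
endfacet
facet normal -0.976 -0.013 -0.216
outer loop
vertex 3.145 -0.687 -3.214
vertex 3.246 -0.2 -3.699
vertex 3.292 -0.872 -3.867
endloop
endfacet
facet normal -0.758 -0.652 0.014
outer loop
vertex 3.145 -0.687 -3.214
vertex 3.292 -0.872 -3.867
vertex 3.589 -1.206 -3.336
endloop
endfacet
facet normal 0.134 0.376 0.917
outer loop
vertex 3.515 -0.119 -3.064
vertex 3.727 -0.741 -2.84
vertex 4.188 -0.288 -3.093
endloop
endfacet
facet normal 0.209 -0.742 0.637
outer loop
vertex 3.727 -0.741 -2.84
vertex 3.589 -1.206 -3.336
vertex 4.234 -0.96 -3.261
endloop
endfacet
facet normal -0.238 -0.877 -0.418
outer loop
vertex 3.589 -1.206 -3.336
vertex 3.292 -0.872 -3.867
vertex 3.965 -1.041 -3.896
endloop
endfacet
facet normal -0.590 0.158 -0.792
outer loop
vertex 3.292 -0.872 -3.867
vertex 3.246 -0.2 -3.699
vertex 3.753 -0.419 -4.12
endloop
endfacet
facet normal -0.360 0.933 0.033
outer loop
vertex 3.246 -0.2 -3.699
vertex 3.515 -0.119 -3.064
vertex 3.891 0.046 -3.624
endloop
endfacet
facet normal 0.976 0.013 0.216
outer loop
vertex 4.335 -0.473 -3.746
vertex 4.188 -0.288 -3.093
vertex 4.234 -0.96 -3.261
endloop
endfacet
facet normal 0.835 -0.466 -0.294
outer loop
vertex 4.335 -0.473 -3.746
vertex 4.234 -0.96 -3.261
vertex 3.965 -1.041 -3.896
endloop
endfacet
facet normal 0.528 -0.122 -0.840
outer loop
vertex 4.335 -0.473 -3.746
vertex 3.965 -1.041 -3.896
vertex 3.753 -0.419 -4.12
endloop
endfacet
facet normal 0.481 0.569 -0.667
outer loop
vertex 4.335 -0.473 -3.746
vertex 3.753 -0.419 -4.12
vertex 3.891 0.046 -3.624
endloop
endfacet
facet normal 0.758 0.652 -0.014
outer loop
vertex 4.335 -0.473 -3.746
vertex 3.891 0.046 -3.624
vertex 4.188 -0.288 -3.093
endloop
endfacet
facet normal 0.590 -0.158 0.792
outer loop
vertex 4.234 -0.96 -3.261
vertex 4.188 -0.288 -3.093
vertex 3.727 -0.741 -2.84
endloop
endfacet
facet normal 0.360 -0.933 -0.033
outer loop
vertex 3.965 -1.041 -3.896
vertex 4.234 -0.96 -3.261
vertex 3.589 -1.206 -3.336
endloop
endfacet
facet normal -0.134 -0.376 -0.917
outer loop
vertex 3.753 -0.419 -4.12
vertex 3.965 -1.041 -3.896
vertex 3.292 -0.872 -3.867
endloop
endfacet
facet normal -0.209 0.742 -0.637
outer loop
vertex 3.891 0.046 -3.624
vertex 3.753 -0.419 -4.12
vertex 3.246 -0.2 -3.699
endloop
endfacet
facet normal 0.238 0.877 0.418
outer loop
vertex 4.188 -0.288 -3.093
vertex 3.891 0.046 -3.624
vertex 3.515 -0.119 -3.064
endloop
endfacet

endsolid


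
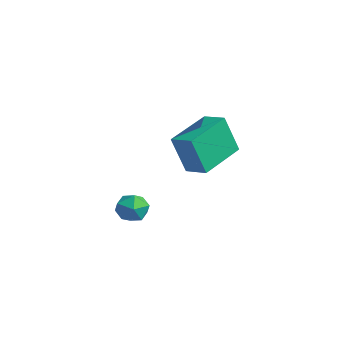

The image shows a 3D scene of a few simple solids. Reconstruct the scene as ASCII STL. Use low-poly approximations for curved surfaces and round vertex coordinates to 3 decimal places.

solid 
facet normal -0.937 -0.276 -0.215
outer loop
vertex 0.931 2.293 4.344
vertex 0.244 4.236 4.841
vertex 1.171 2.819 2.619
endloop
endfacet
facet normal 0.324 -0.917 -0.234
outer loop
vertex 2.136 3.104 2.839
vertex 0.931 2.293 4.344
vertex 1.171 2.819 2.619
endloop
endfacet
facet normal -0.937 -0.276 -0.215
outer loop
vertex 1.171 2.819 2.619
vertex 0.244 4.236 4.841
vertex 0.484 4.762 3.115
endloop
endfacet
facet normal 0.131 0.288 -0.948
outer loop
vertex 0.484 4.762 3.115
vertex 2.136 3.104 2.839
vertex 1.171 2.819 2.619
endloop
endfacet
facet normal -0.131 -0.289 0.948
outer loop
vertex 0.931 2.293 4.344
vertex 1.209 4.521 5.061
vertex 0.244 4.236 4.841
endloop
endfacet
facet normal 0.324 -0.916 -0.234
outer loop
vertex 1.896 2.578 4.565
vertex 0.931 2.293 4.344
vertex 2.136 3.104 2.839
endloop
endfacet
facet normal -0.132 -0.289 0.948
outer loop
vertex 1.896 2.578 4.565
vertex 1.209 4.521 5.061
vertex 0.931 2.293 4.344
endloop
endfacet
facet normal -0.324 0.917 0.234
outer loop
vertex 0.244 4.236 4.841
vertex 1.209 4.521 5.061
vertex 0.484 4.762 3.115
endloop
endfacet
facet normal 0.132 0.289 -0.948
outer loop
vertex 1.449 5.047 3.336
vertex 2.136 3.104 2.839
vertex 0.484 4.762 3.115
endloop
endfacet
facet normal -0.324 0.916 0.234
outer loop
vertex 0.484 4.762 3.115
vertex 1.209 4.521 5.061
vertex 1.449 5.047 3.336
endloop
endfacet
facet normal 0.937 0.276 0.214
outer loop
vertex 1.449 5.047 3.336
vertex 1.896 2.578 4.565
vertex 2.136 3.104 2.839
endloop
endfacet
facet normal 0.937 0.276 0.215
outer loop
vertex 1.209 4.521 5.061
vertex 1.896 2.578 4.565
vertex 1.449 5.047 3.336
endloop
endfacet
facet normal 0.203 0.974 0.102
outer loop
vertex 3.031 -0.024 1.992
vertex 2.739 -0.033 2.656
vertex 3.445 -0.171 2.569
endloop
endfacet
facet normal 0.682 0.656 -0.322
outer loop
vertex 3.031 -0.024 1.992
vertex 3.445 -0.171 2.569
vertex 3.525 -0.554 1.958
endloop
endfacet
facet normal 0.330 0.363 -0.871
outer loop
vertex 3.031 -0.024 1.992
vertex 3.525 -0.554 1.958
vertex 2.867 -0.652 1.668
endloop
endfacet
facet normal -0.365 0.500 -0.785
outer loop
vertex 3.031 -0.024 1.992
vertex 2.867 -0.652 1.668
vertex 2.381 -0.33 2.099
endloop
endfacet
facet normal -0.443 0.878 -0.183
outer loop
vertex 3.031 -0.024 1.992
vertex 2.381 -0.33 2.099
vertex 2.739 -0.033 2.656
endloop
endfacet
facet normal 0.990 0.132 0.047
outer loop
vertex 3.525 -0.554 1.958
vertex 3.445 -0.171 2.569
vertex 3.539 -0.89 2.601
endloop
endfacet
facet normal 0.216 0.643 0.735
outer loop
vertex 3.445 -0.171 2.569
vertex 2.739 -0.033 2.656
vertex 3.053 -0.568 3.032
endloop
endfacet
facet normal -0.829 0.488 0.273
outer loop
vertex 2.739 -0.033 2.656
vertex 2.381 -0.33 2.099
vertex 2.395 -0.666 2.742
endloop
endfacet
facet normal -0.703 -0.123 -0.701
outer loop
vertex 2.381 -0.33 2.099
vertex 2.867 -0.652 1.668
vertex 2.475 -1.049 2.131
endloop
endfacet
facet normal 0.421 -0.343 -0.840
outer loop
vertex 2.867 -0.652 1.668
vertex 3.525 -0.554 1.958
vertex 3.181 -1.187 2.044
endloop
endfacet
facet normal 0.365 -0.500 0.785
outer loop
vertex 2.889 -1.196 2.708
vertex 3.539 -0.89 2.601
vertex 3.053 -0.568 3.032
endloop
endfacet
facet normal -0.330 -0.363 0.871
outer loop
vertex 2.889 -1.196 2.708
vertex 3.053 -0.568 3.032
vertex 2.395 -0.666 2.742
endloop
endfacet
facet normal -0.682 -0.656 0.322
outer loop
vertex 2.889 -1.196 2.708
vertex 2.395 -0.666 2.742
vertex 2.475 -1.049 2.131
endloop
endfacet
facet normal -0.203 -0.974 -0.102
outer loop
vertex 2.889 -1.196 2.708
vertex 2.475 -1.049 2.131
vertex 3.181 -1.187 2.044
endloop
endfacet
facet normal 0.443 -0.878 0.183
outer loop
vertex 2.889 -1.196 2.708
vertex 3.181 -1.187 2.044
vertex 3.539 -0.89 2.601
endloop
endfacet
facet normal 0.703 0.123 0.701
outer loop
vertex 3.053 -0.568 3.032
vertex 3.539 -0.89 2.601
vertex 3.445 -0.171 2.569
endloop
endfacet
facet normal -0.421 0.343 0.840
outer loop
vertex 2.395 -0.666 2.742
vertex 3.053 -0.568 3.032
vertex 2.739 -0.033 2.656
endloop
endfacet
facet normal -0.990 -0.132 -0.047
outer loop
vertex 2.475 -1.049 2.131
vertex 2.395 -0.666 2.742
vertex 2.381 -0.33 2.099
endloop
endfacet
facet normal -0.216 -0.643 -0.735
outer loop
vertex 3.181 -1.187 2.044
vertex 2.475 -1.049 2.131
vertex 2.867 -0.652 1.668
endloop
endfacet
facet normal 0.829 -0.488 -0.273
outer loop
vertex 3.539 -0.89 2.601
vertex 3.181 -1.187 2.044
vertex 3.525 -0.554 1.958
endloop
endfacet

endsolid


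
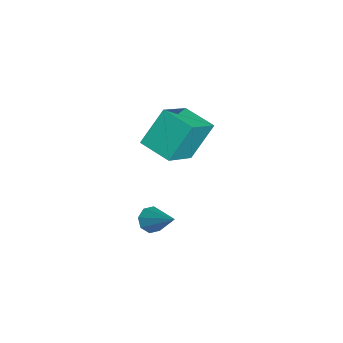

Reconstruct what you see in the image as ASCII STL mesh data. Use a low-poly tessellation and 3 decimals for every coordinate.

solid 
facet normal -0.666 -0.426 -0.612
outer loop
vertex -0.342 -4.326 -2.258
vertex -0.702 -3.864 -2.188
vertex -0.268 -4.002 -2.564
endloop
endfacet
facet normal 0.900 -0.390 -0.196
outer loop
vertex -0.342 -4.326 -2.258
vertex -0.268 -4.002 -2.564
vertex 0.402 -3.156 -1.172
endloop
endfacet
facet normal -0.666 -0.427 -0.612
outer loop
vertex -0.268 -4.002 -2.564
vertex -0.702 -3.864 -2.188
vertex -0.449 -3.597 -2.65
endloop
endfacet
facet normal 0.806 0.246 -0.538
outer loop
vertex -0.268 -4.002 -2.564
vertex -0.449 -3.597 -2.65
vertex 0.402 -3.156 -1.172
endloop
endfacet
facet normal -0.666 -0.427 -0.612
outer loop
vertex -0.449 -3.597 -2.65
vertex -0.702 -3.864 -2.188
vertex -0.778 -3.349 -2.465
endloop
endfacet
facet normal 0.361 0.816 -0.451
outer loop
vertex -0.449 -3.597 -2.65
vertex -0.778 -3.349 -2.465
vertex 0.402 -3.156 -1.172
endloop
endfacet
facet normal -0.664 -0.428 -0.613
outer loop
vertex -0.778 -3.349 -2.465
vertex -0.702 -3.864 -2.188
vertex -1.063 -3.403 -2.119
endloop
endfacet
facet normal -0.173 0.985 0.011
outer loop
vertex -0.778 -3.349 -2.465
vertex -1.063 -3.403 -2.119
vertex 0.402 -3.156 -1.172
endloop
endfacet
facet normal -0.664 -0.429 -0.612
outer loop
vertex -1.063 -3.403 -2.119
vertex -0.702 -3.864 -2.188
vertex -1.136 -3.727 -1.813
endloop
endfacet
facet normal -0.485 0.656 0.579
outer loop
vertex -1.063 -3.403 -2.119
vertex -1.136 -3.727 -1.813
vertex 0.402 -3.156 -1.172
endloop
endfacet
facet normal -0.664 -0.428 -0.613
outer loop
vertex -1.136 -3.727 -1.813
vertex -0.702 -3.864 -2.188
vertex -0.955 -4.131 -1.727
endloop
endfacet
facet normal -0.391 0.021 0.920
outer loop
vertex -1.136 -3.727 -1.813
vertex -0.955 -4.131 -1.727
vertex 0.402 -3.156 -1.172
endloop
endfacet
facet normal -0.666 -0.426 -0.612
outer loop
vertex -0.955 -4.131 -1.727
vertex -0.702 -3.864 -2.188
vertex -0.626 -4.38 -1.912
endloop
endfacet
facet normal 0.053 -0.549 0.834
outer loop
vertex -0.955 -4.131 -1.727
vertex -0.626 -4.38 -1.912
vertex 0.402 -3.156 -1.172
endloop
endfacet
facet normal -0.666 -0.426 -0.613
outer loop
vertex -0.626 -4.38 -1.912
vertex -0.702 -3.864 -2.188
vertex -0.342 -4.326 -2.258
endloop
endfacet
facet normal 0.588 -0.718 0.371
outer loop
vertex -0.626 -4.38 -1.912
vertex -0.342 -4.326 -2.258
vertex 0.402 -3.156 -1.172
endloop
endfacet
facet normal -0.718 -0.666 0.201
outer loop
vertex -1.535 -3.293 3.516
vertex -2.758 -2.3 2.435
vertex -1.066 -4.213 2.14
endloop
endfacet
facet normal 0.640 -0.520 0.566
outer loop
vertex -0.082 -3.3 1.865
vertex -1.535 -3.293 3.516
vertex -1.066 -4.213 2.14
endloop
endfacet
facet normal -0.718 -0.666 0.201
outer loop
vertex -1.066 -4.213 2.14
vertex -2.758 -2.3 2.435
vertex -2.289 -3.22 1.059
endloop
endfacet
facet normal 0.273 -0.535 -0.800
outer loop
vertex -2.289 -3.22 1.059
vertex -0.082 -3.3 1.865
vertex -1.066 -4.213 2.14
endloop
endfacet
facet normal -0.273 0.535 0.800
outer loop
vertex -1.535 -3.293 3.516
vertex -1.774 -1.387 2.16
vertex -2.758 -2.3 2.435
endloop
endfacet
facet normal 0.640 -0.520 0.566
outer loop
vertex -0.551 -2.38 3.241
vertex -1.535 -3.293 3.516
vertex -0.082 -3.3 1.865
endloop
endfacet
facet normal -0.273 0.535 0.800
outer loop
vertex -0.551 -2.38 3.241
vertex -1.774 -1.387 2.16
vertex -1.535 -3.293 3.516
endloop
endfacet
facet normal -0.640 0.520 -0.566
outer loop
vertex -2.758 -2.3 2.435
vertex -1.774 -1.387 2.16
vertex -2.289 -3.22 1.059
endloop
endfacet
facet normal 0.273 -0.535 -0.800
outer loop
vertex -1.305 -2.307 0.784
vertex -0.082 -3.3 1.865
vertex -2.289 -3.22 1.059
endloop
endfacet
facet normal -0.640 0.520 -0.566
outer loop
vertex -2.289 -3.22 1.059
vertex -1.774 -1.387 2.16
vertex -1.305 -2.307 0.784
endloop
endfacet
facet normal 0.718 0.666 -0.201
outer loop
vertex -1.305 -2.307 0.784
vertex -0.551 -2.38 3.241
vertex -0.082 -3.3 1.865
endloop
endfacet
facet normal 0.718 0.666 -0.201
outer loop
vertex -1.774 -1.387 2.16
vertex -0.551 -2.38 3.241
vertex -1.305 -2.307 0.784
endloop
endfacet

endsolid


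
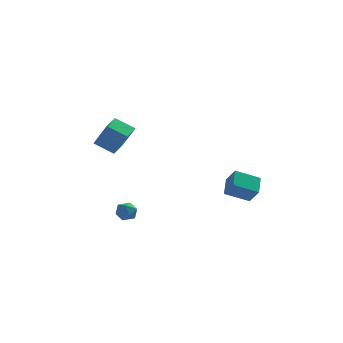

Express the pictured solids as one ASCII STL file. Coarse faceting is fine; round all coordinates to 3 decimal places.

solid 
facet normal -0.908 -0.105 0.406
outer loop
vertex 3.21 -2.228 1.089
vertex 3.364 -1.134 1.717
vertex 2.756 -1.665 0.22
endloop
endfacet
facet normal -0.122 -0.861 -0.494
outer loop
vertex 4.136 -1.506 -0.397
vertex 3.21 -2.228 1.089
vertex 2.756 -1.665 0.22
endloop
endfacet
facet normal -0.908 -0.105 0.406
outer loop
vertex 2.756 -1.665 0.22
vertex 3.364 -1.134 1.717
vertex 2.91 -0.572 0.848
endloop
endfacet
facet normal -0.401 0.498 -0.769
outer loop
vertex 2.91 -0.572 0.848
vertex 4.136 -1.506 -0.397
vertex 2.756 -1.665 0.22
endloop
endfacet
facet normal 0.401 -0.498 0.769
outer loop
vertex 3.21 -2.228 1.089
vertex 4.744 -0.975 1.1
vertex 3.364 -1.134 1.717
endloop
endfacet
facet normal -0.121 -0.861 -0.494
outer loop
vertex 4.59 -2.068 0.472
vertex 3.21 -2.228 1.089
vertex 4.136 -1.506 -0.397
endloop
endfacet
facet normal 0.401 -0.498 0.769
outer loop
vertex 4.59 -2.068 0.472
vertex 4.744 -0.975 1.1
vertex 3.21 -2.228 1.089
endloop
endfacet
facet normal 0.121 0.861 0.494
outer loop
vertex 3.364 -1.134 1.717
vertex 4.744 -0.975 1.1
vertex 2.91 -0.572 0.848
endloop
endfacet
facet normal -0.401 0.498 -0.769
outer loop
vertex 4.29 -0.412 0.231
vertex 4.136 -1.506 -0.397
vertex 2.91 -0.572 0.848
endloop
endfacet
facet normal 0.121 0.861 0.494
outer loop
vertex 2.91 -0.572 0.848
vertex 4.744 -0.975 1.1
vertex 4.29 -0.412 0.231
endloop
endfacet
facet normal 0.908 0.105 -0.406
outer loop
vertex 4.29 -0.412 0.231
vertex 4.59 -2.068 0.472
vertex 4.136 -1.506 -0.397
endloop
endfacet
facet normal 0.908 0.105 -0.406
outer loop
vertex 4.744 -0.975 1.1
vertex 4.59 -2.068 0.472
vertex 4.29 -0.412 0.231
endloop
endfacet
facet normal -0.983 -0.029 0.179
outer loop
vertex -2.988 -3.782 -0.34
vertex -2.91 -4.347 -0.003
vertex -2.87 -3.766 0.312
endloop
endfacet
facet normal -0.755 0.644 0.121
outer loop
vertex -2.988 -3.782 -0.34
vertex -2.87 -3.766 0.312
vertex -2.567 -3.335 -0.09
endloop
endfacet
facet normal -0.456 0.721 -0.522
outer loop
vertex -2.988 -3.782 -0.34
vertex -2.567 -3.335 -0.09
vertex -2.42 -3.65 -0.654
endloop
endfacet
facet normal -0.498 0.094 -0.862
outer loop
vertex -2.988 -3.782 -0.34
vertex -2.42 -3.65 -0.654
vertex -2.631 -4.276 -0.6
endloop
endfacet
facet normal -0.824 -0.370 -0.429
outer loop
vertex -2.988 -3.782 -0.34
vertex -2.631 -4.276 -0.6
vertex -2.91 -4.347 -0.003
endloop
endfacet
facet normal -0.250 0.749 0.614
outer loop
vertex -2.567 -3.335 -0.09
vertex -2.87 -3.766 0.312
vertex -2.229 -3.624 0.4
endloop
endfacet
facet normal -0.618 -0.341 0.708
outer loop
vertex -2.87 -3.766 0.312
vertex -2.91 -4.347 -0.003
vertex -2.44 -4.25 0.454
endloop
endfacet
facet normal -0.362 -0.890 -0.275
outer loop
vertex -2.91 -4.347 -0.003
vertex -2.631 -4.276 -0.6
vertex -2.293 -4.565 -0.11
endloop
endfacet
facet normal 0.165 -0.140 -0.976
outer loop
vertex -2.631 -4.276 -0.6
vertex -2.42 -3.65 -0.654
vertex -1.99 -4.134 -0.512
endloop
endfacet
facet normal 0.235 0.873 -0.427
outer loop
vertex -2.42 -3.65 -0.654
vertex -2.567 -3.335 -0.09
vertex -1.95 -3.553 -0.197
endloop
endfacet
facet normal 0.498 -0.094 0.862
outer loop
vertex -1.872 -4.118 0.14
vertex -2.229 -3.624 0.4
vertex -2.44 -4.25 0.454
endloop
endfacet
facet normal 0.456 -0.721 0.522
outer loop
vertex -1.872 -4.118 0.14
vertex -2.44 -4.25 0.454
vertex -2.293 -4.565 -0.11
endloop
endfacet
facet normal 0.755 -0.644 -0.121
outer loop
vertex -1.872 -4.118 0.14
vertex -2.293 -4.565 -0.11
vertex -1.99 -4.134 -0.512
endloop
endfacet
facet normal 0.983 0.029 -0.179
outer loop
vertex -1.872 -4.118 0.14
vertex -1.99 -4.134 -0.512
vertex -1.95 -3.553 -0.197
endloop
endfacet
facet normal 0.824 0.370 0.429
outer loop
vertex -1.872 -4.118 0.14
vertex -1.95 -3.553 -0.197
vertex -2.229 -3.624 0.4
endloop
endfacet
facet normal -0.165 0.140 0.976
outer loop
vertex -2.44 -4.25 0.454
vertex -2.229 -3.624 0.4
vertex -2.87 -3.766 0.312
endloop
endfacet
facet normal -0.235 -0.873 0.427
outer loop
vertex -2.293 -4.565 -0.11
vertex -2.44 -4.25 0.454
vertex -2.91 -4.347 -0.003
endloop
endfacet
facet normal 0.250 -0.749 -0.614
outer loop
vertex -1.99 -4.134 -0.512
vertex -2.293 -4.565 -0.11
vertex -2.631 -4.276 -0.6
endloop
endfacet
facet normal 0.618 0.341 -0.708
outer loop
vertex -1.95 -3.553 -0.197
vertex -1.99 -4.134 -0.512
vertex -2.42 -3.65 -0.654
endloop
endfacet
facet normal 0.362 0.890 0.275
outer loop
vertex -2.229 -3.624 0.4
vertex -1.95 -3.553 -0.197
vertex -2.567 -3.335 -0.09
endloop
endfacet
facet normal -0.428 0.306 -0.850
outer loop
vertex -4.302 2.847 2.347
vertex -3.86 4.02 2.547
vertex -3.168 2.536 1.664
endloop
endfacet
facet normal -0.348 -0.924 -0.158
outer loop
vertex -2.42 2.0 3.153
vertex -4.302 2.847 2.347
vertex -3.168 2.536 1.664
endloop
endfacet
facet normal -0.427 0.307 -0.850
outer loop
vertex -3.168 2.536 1.664
vertex -3.86 4.02 2.547
vertex -2.726 3.709 1.865
endloop
endfacet
facet normal 0.834 -0.229 -0.501
outer loop
vertex -2.726 3.709 1.865
vertex -2.42 2.0 3.153
vertex -3.168 2.536 1.664
endloop
endfacet
facet normal -0.834 0.229 0.502
outer loop
vertex -4.302 2.847 2.347
vertex -3.112 3.484 4.036
vertex -3.86 4.02 2.547
endloop
endfacet
facet normal -0.348 -0.924 -0.158
outer loop
vertex -3.554 2.311 3.835
vertex -4.302 2.847 2.347
vertex -2.42 2.0 3.153
endloop
endfacet
facet normal -0.834 0.228 0.502
outer loop
vertex -3.554 2.311 3.835
vertex -3.112 3.484 4.036
vertex -4.302 2.847 2.347
endloop
endfacet
facet normal 0.348 0.924 0.158
outer loop
vertex -3.86 4.02 2.547
vertex -3.112 3.484 4.036
vertex -2.726 3.709 1.865
endloop
endfacet
facet normal 0.834 -0.229 -0.502
outer loop
vertex -1.978 3.173 3.353
vertex -2.42 2.0 3.153
vertex -2.726 3.709 1.865
endloop
endfacet
facet normal 0.348 0.924 0.158
outer loop
vertex -2.726 3.709 1.865
vertex -3.112 3.484 4.036
vertex -1.978 3.173 3.353
endloop
endfacet
facet normal 0.428 -0.306 0.851
outer loop
vertex -1.978 3.173 3.353
vertex -3.554 2.311 3.835
vertex -2.42 2.0 3.153
endloop
endfacet
facet normal 0.428 -0.307 0.850
outer loop
vertex -3.112 3.484 4.036
vertex -3.554 2.311 3.835
vertex -1.978 3.173 3.353
endloop
endfacet

endsolid
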